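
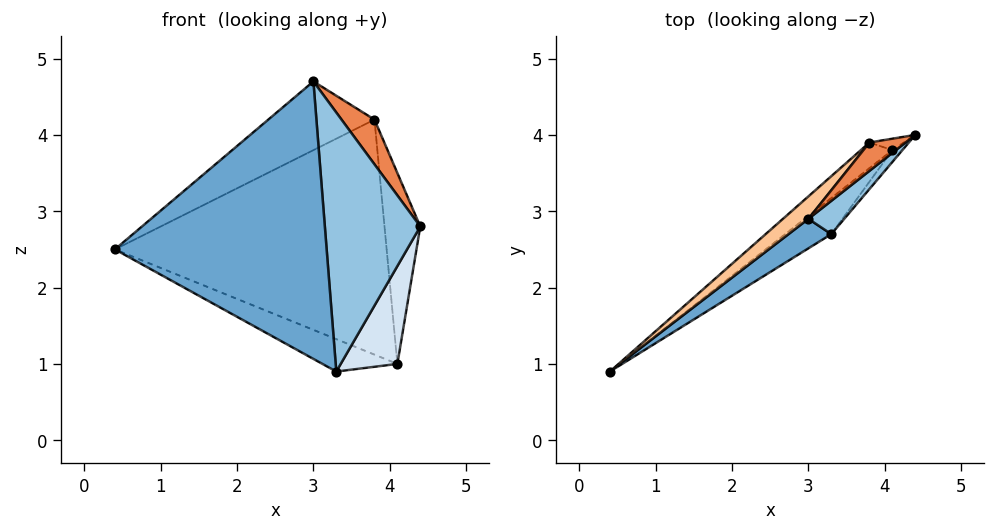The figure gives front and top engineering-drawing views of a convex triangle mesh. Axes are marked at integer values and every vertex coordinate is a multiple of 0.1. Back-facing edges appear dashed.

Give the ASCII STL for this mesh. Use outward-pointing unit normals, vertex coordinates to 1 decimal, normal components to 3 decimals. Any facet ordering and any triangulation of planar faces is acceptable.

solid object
 facet normal 0.560 -0.824 0.088
  outer loop
   vertex 3.0 2.9 4.7
   vertex 0.4 0.9 2.5
   vertex 3.3 2.7 0.9
  endloop
 endfacet
 facet normal 0.690 -0.718 0.092
  outer loop
   vertex 3.0 2.9 4.7
   vertex 3.3 2.7 0.9
   vertex 4.4 4.0 2.8
  endloop
 endfacet
 facet normal -0.636 0.515 -0.574
  outer loop
   vertex 4.1 3.8 1.0
   vertex 3.3 2.7 0.9
   vertex 0.4 0.9 2.5
  endloop
 endfacet
 facet normal 0.810 -0.583 -0.070
  outer loop
   vertex 4.1 3.8 1.0
   vertex 4.4 4.0 2.8
   vertex 3.3 2.7 0.9
  endloop
 endfacet
 facet normal 0.812 -0.493 0.313
  outer loop
   vertex 3.8 3.9 4.2
   vertex 3.0 2.9 4.7
   vertex 4.4 4.0 2.8
  endloop
 endfacet
 facet normal -0.293 0.954 -0.057
  outer loop
   vertex 3.8 3.9 4.2
   vertex 4.4 4.0 2.8
   vertex 4.1 3.8 1.0
  endloop
 endfacet
 facet normal -0.705 0.674 0.220
  outer loop
   vertex 3.8 3.9 4.2
   vertex 0.4 0.9 2.5
   vertex 3.0 2.9 4.7
  endloop
 endfacet
 facet normal -0.635 0.768 -0.084
  outer loop
   vertex 3.8 3.9 4.2
   vertex 4.1 3.8 1.0
   vertex 0.4 0.9 2.5
  endloop
 endfacet
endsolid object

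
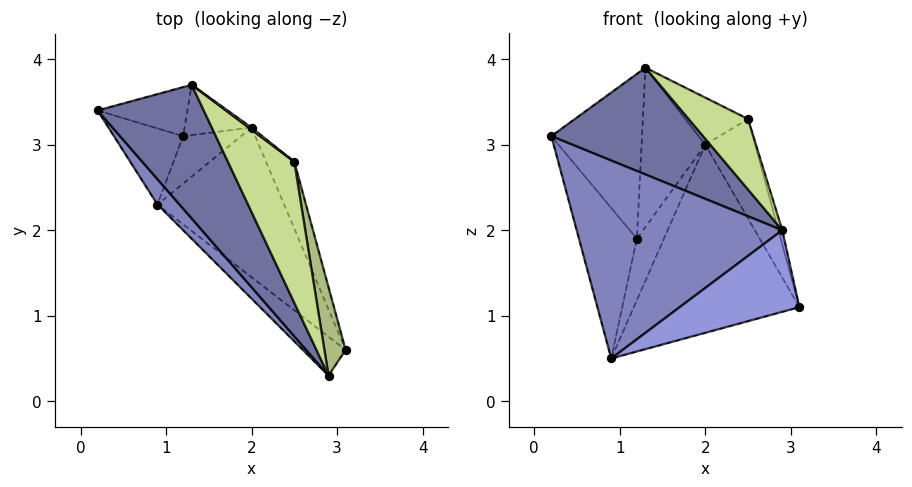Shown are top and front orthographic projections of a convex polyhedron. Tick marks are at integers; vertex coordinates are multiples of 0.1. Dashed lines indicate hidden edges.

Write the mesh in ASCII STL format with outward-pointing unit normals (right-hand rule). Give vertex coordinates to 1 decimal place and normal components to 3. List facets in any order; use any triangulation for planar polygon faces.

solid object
 facet normal -0.370 -0.580 0.726
  outer loop
   vertex 2.9 0.3 2.0
   vertex 1.3 3.7 3.9
   vertex 0.2 3.4 3.1
  endloop
 endfacet
 facet normal -0.736 -0.672 0.086
  outer loop
   vertex 2.9 0.3 2.0
   vertex 0.2 3.4 3.1
   vertex 0.9 2.3 0.5
  endloop
 endfacet
 facet normal -0.502 -0.781 -0.372
  outer loop
   vertex 2.9 0.3 2.0
   vertex 0.9 2.3 0.5
   vertex 3.1 0.6 1.1
  endloop
 endfacet
 facet normal -0.054 0.957 -0.284
  outer loop
   vertex 1.2 3.1 1.9
   vertex 0.2 3.4 3.1
   vertex 1.3 3.7 3.9
  endloop
 endfacet
 facet normal -0.264 0.861 -0.435
  outer loop
   vertex 1.2 3.1 1.9
   vertex 0.9 2.3 0.5
   vertex 0.2 3.4 3.1
  endloop
 endfacet
 facet normal 0.973 0.037 0.228
  outer loop
   vertex 2.5 2.8 3.3
   vertex 2.9 0.3 2.0
   vertex 3.1 0.6 1.1
  endloop
 endfacet
 facet normal 0.111 -0.444 0.889
  outer loop
   vertex 2.5 2.8 3.3
   vertex 1.3 3.7 3.9
   vertex 2.9 0.3 2.0
  endloop
 endfacet
 facet normal 0.612 0.619 -0.492
  outer loop
   vertex 2.0 3.2 3.0
   vertex 3.1 0.6 1.1
   vertex 0.9 2.3 0.5
  endloop
 endfacet
 facet normal 0.596 0.636 -0.491
  outer loop
   vertex 2.0 3.2 3.0
   vertex 0.9 2.3 0.5
   vertex 1.2 3.1 1.9
  endloop
 endfacet
 facet normal 0.707 0.587 -0.395
  outer loop
   vertex 2.0 3.2 3.0
   vertex 2.5 2.8 3.3
   vertex 3.1 0.6 1.1
  endloop
 endfacet
 facet normal 0.282 0.915 -0.289
  outer loop
   vertex 2.0 3.2 3.0
   vertex 1.2 3.1 1.9
   vertex 1.3 3.7 3.9
  endloop
 endfacet
 facet normal 0.611 0.791 0.036
  outer loop
   vertex 2.0 3.2 3.0
   vertex 1.3 3.7 3.9
   vertex 2.5 2.8 3.3
  endloop
 endfacet
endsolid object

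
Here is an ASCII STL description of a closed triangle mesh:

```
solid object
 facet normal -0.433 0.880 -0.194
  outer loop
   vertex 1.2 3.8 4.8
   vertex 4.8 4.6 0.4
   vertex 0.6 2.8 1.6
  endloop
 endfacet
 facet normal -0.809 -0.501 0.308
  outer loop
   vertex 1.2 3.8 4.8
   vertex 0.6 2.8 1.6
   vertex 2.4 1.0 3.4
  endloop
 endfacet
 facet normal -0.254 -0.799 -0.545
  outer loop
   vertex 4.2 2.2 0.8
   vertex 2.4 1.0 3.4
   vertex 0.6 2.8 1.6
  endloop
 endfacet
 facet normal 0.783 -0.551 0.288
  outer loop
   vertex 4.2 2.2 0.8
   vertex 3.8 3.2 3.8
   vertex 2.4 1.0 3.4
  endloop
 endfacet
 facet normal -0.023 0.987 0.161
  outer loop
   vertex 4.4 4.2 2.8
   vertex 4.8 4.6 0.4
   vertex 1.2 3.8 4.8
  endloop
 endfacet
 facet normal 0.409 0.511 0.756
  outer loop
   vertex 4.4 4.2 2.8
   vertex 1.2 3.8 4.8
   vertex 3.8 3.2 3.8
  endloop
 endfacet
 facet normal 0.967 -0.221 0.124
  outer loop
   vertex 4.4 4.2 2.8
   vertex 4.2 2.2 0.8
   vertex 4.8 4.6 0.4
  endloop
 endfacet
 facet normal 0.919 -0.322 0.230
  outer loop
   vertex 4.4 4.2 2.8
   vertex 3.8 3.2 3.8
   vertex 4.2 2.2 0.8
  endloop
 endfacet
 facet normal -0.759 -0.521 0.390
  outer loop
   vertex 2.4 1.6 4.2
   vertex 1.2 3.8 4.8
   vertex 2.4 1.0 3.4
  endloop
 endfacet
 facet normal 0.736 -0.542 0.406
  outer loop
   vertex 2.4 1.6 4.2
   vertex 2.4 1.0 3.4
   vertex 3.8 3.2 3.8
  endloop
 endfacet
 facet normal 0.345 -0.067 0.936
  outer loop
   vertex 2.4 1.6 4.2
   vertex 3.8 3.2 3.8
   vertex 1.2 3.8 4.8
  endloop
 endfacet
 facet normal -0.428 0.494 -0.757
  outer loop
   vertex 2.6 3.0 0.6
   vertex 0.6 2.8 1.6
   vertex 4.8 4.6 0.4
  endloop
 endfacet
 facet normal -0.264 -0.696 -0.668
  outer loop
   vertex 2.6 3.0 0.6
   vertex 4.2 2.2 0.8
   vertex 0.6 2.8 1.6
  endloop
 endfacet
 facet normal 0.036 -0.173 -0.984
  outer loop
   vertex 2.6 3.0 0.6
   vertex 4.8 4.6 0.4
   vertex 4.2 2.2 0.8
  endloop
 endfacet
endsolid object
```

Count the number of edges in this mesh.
21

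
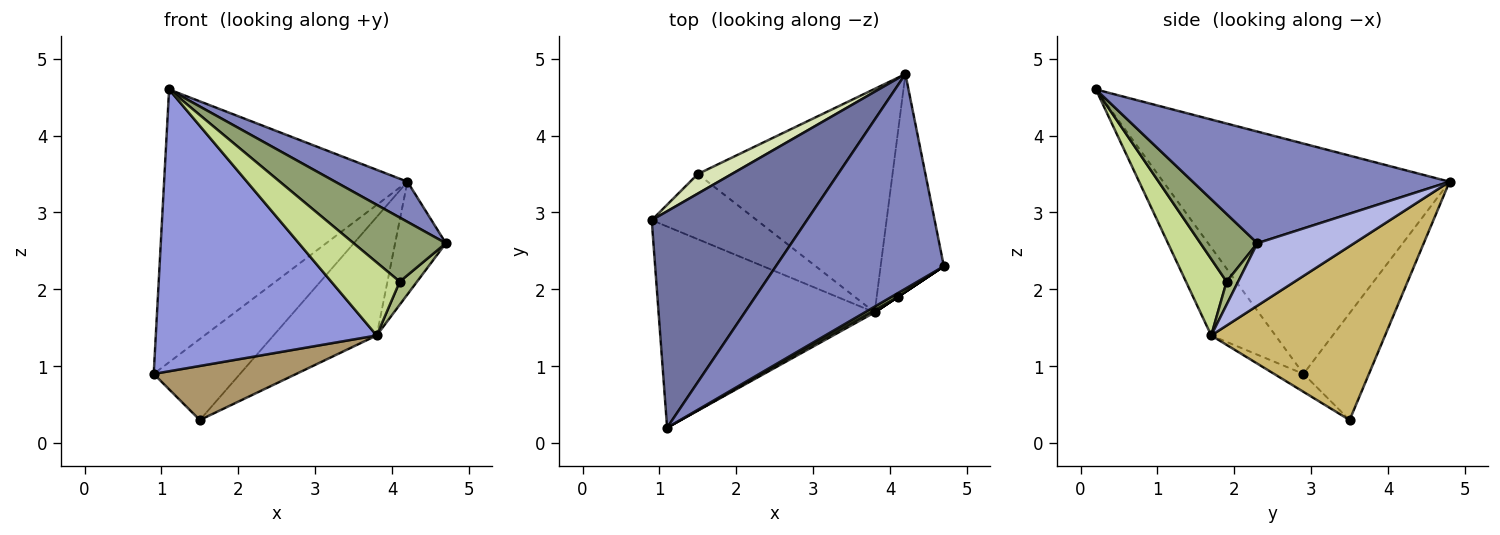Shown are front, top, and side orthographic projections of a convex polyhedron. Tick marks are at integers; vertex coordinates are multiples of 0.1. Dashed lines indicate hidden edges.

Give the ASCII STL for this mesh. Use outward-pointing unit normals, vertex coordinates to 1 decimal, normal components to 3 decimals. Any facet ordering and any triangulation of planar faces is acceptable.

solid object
 facet normal -0.678 0.576 0.457
  outer loop
   vertex 4.2 4.8 3.4
   vertex 0.9 2.9 0.9
   vertex 1.1 0.2 4.6
  endloop
 endfacet
 facet normal 0.547 -0.154 0.823
  outer loop
   vertex 4.2 4.8 3.4
   vertex 1.1 0.2 4.6
   vertex 4.7 2.3 2.6
  endloop
 endfacet
 facet normal -0.230 -0.792 -0.565
  outer loop
   vertex 3.8 1.7 1.4
   vertex 1.1 0.2 4.6
   vertex 0.9 2.9 0.9
  endloop
 endfacet
 facet normal 0.660 0.346 -0.667
  outer loop
   vertex 3.8 1.7 1.4
   vertex 4.2 4.8 3.4
   vertex 4.7 2.3 2.6
  endloop
 endfacet
 facet normal 0.524 -0.850 0.051
  outer loop
   vertex 4.1 1.9 2.1
   vertex 4.7 2.3 2.6
   vertex 1.1 0.2 4.6
  endloop
 endfacet
 facet normal 0.555 -0.832 0.000
  outer loop
   vertex 4.1 1.9 2.1
   vertex 3.8 1.7 1.4
   vertex 4.7 2.3 2.6
  endloop
 endfacet
 facet normal 0.510 -0.860 0.027
  outer loop
   vertex 4.1 1.9 2.1
   vertex 1.1 0.2 4.6
   vertex 3.8 1.7 1.4
  endloop
 endfacet
 facet normal -0.594 0.782 0.189
  outer loop
   vertex 1.5 3.5 0.3
   vertex 0.9 2.9 0.9
   vertex 4.2 4.8 3.4
  endloop
 endfacet
 facet normal -0.130 -0.633 -0.763
  outer loop
   vertex 1.5 3.5 0.3
   vertex 3.8 1.7 1.4
   vertex 0.9 2.9 0.9
  endloop
 endfacet
 facet normal 0.619 0.368 -0.694
  outer loop
   vertex 1.5 3.5 0.3
   vertex 4.2 4.8 3.4
   vertex 3.8 1.7 1.4
  endloop
 endfacet
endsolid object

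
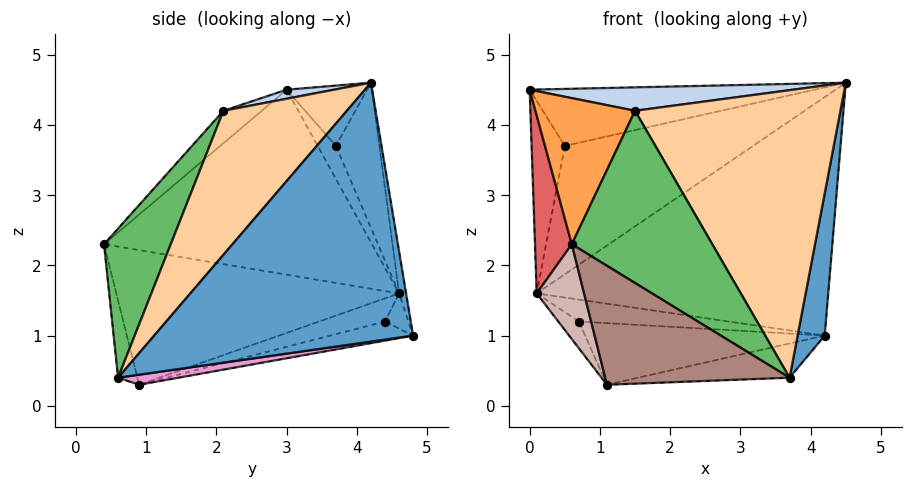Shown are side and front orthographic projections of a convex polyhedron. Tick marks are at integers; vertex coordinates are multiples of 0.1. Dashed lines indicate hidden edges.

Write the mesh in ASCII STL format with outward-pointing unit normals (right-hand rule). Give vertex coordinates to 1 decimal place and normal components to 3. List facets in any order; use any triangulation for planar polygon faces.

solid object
 facet normal 0.990 -0.104 -0.100
  outer loop
   vertex 3.7 0.6 0.4
   vertex 4.2 4.8 1.0
   vertex 4.5 4.2 4.6
  endloop
 endfacet
 facet normal 0.045 -0.248 0.968
  outer loop
   vertex 1.5 2.1 4.2
   vertex 4.5 4.2 4.6
   vertex 0.0 3.0 4.5
  endloop
 endfacet
 facet normal -0.253 -0.658 0.709
  outer loop
   vertex 1.5 2.1 4.2
   vertex 0.0 3.0 4.5
   vertex 0.6 0.4 2.3
  endloop
 endfacet
 facet normal 0.435 -0.723 0.537
  outer loop
   vertex 1.5 2.1 4.2
   vertex 3.7 0.6 0.4
   vertex 4.5 4.2 4.6
  endloop
 endfacet
 facet normal 0.367 -0.773 0.518
  outer loop
   vertex 1.5 2.1 4.2
   vertex 0.6 0.4 2.3
   vertex 3.7 0.6 0.4
  endloop
 endfacet
 facet normal -0.024 0.986 0.166
  outer loop
   vertex 0.1 4.6 1.6
   vertex 4.5 4.2 4.6
   vertex 4.2 4.8 1.0
  endloop
 endfacet
 facet normal -0.985 -0.135 -0.109
  outer loop
   vertex 0.1 4.6 1.6
   vertex 0.6 0.4 2.3
   vertex 0.0 3.0 4.5
  endloop
 endfacet
 facet normal -0.225 0.799 0.558
  outer loop
   vertex 0.5 3.7 3.7
   vertex 0.0 3.0 4.5
   vertex 4.5 4.2 4.6
  endloop
 endfacet
 facet normal -0.435 0.795 0.423
  outer loop
   vertex 0.5 3.7 3.7
   vertex 0.1 4.6 1.6
   vertex 0.0 3.0 4.5
  endloop
 endfacet
 facet normal -0.205 0.885 0.418
  outer loop
   vertex 0.5 3.7 3.7
   vertex 4.5 4.2 4.6
   vertex 0.1 4.6 1.6
  endloop
 endfacet
 facet normal -0.100 -0.959 -0.265
  outer loop
   vertex 1.1 0.9 0.3
   vertex 3.7 0.6 0.4
   vertex 0.6 0.4 2.3
  endloop
 endfacet
 facet normal -0.948 -0.159 -0.277
  outer loop
   vertex 1.1 0.9 0.3
   vertex 0.6 0.4 2.3
   vertex 0.1 4.6 1.6
  endloop
 endfacet
 facet normal 0.054 0.135 -0.989
  outer loop
   vertex 1.1 0.9 0.3
   vertex 4.2 4.8 1.0
   vertex 3.7 0.6 0.4
  endloop
 endfacet
 facet normal -0.125 0.800 -0.587
  outer loop
   vertex 0.7 4.4 1.2
   vertex 0.1 4.6 1.6
   vertex 4.2 4.8 1.0
  endloop
 endfacet
 facet normal -0.083 0.239 -0.967
  outer loop
   vertex 0.7 4.4 1.2
   vertex 4.2 4.8 1.0
   vertex 1.1 0.9 0.3
  endloop
 endfacet
 facet normal -0.510 0.159 -0.845
  outer loop
   vertex 0.7 4.4 1.2
   vertex 1.1 0.9 0.3
   vertex 0.1 4.6 1.6
  endloop
 endfacet
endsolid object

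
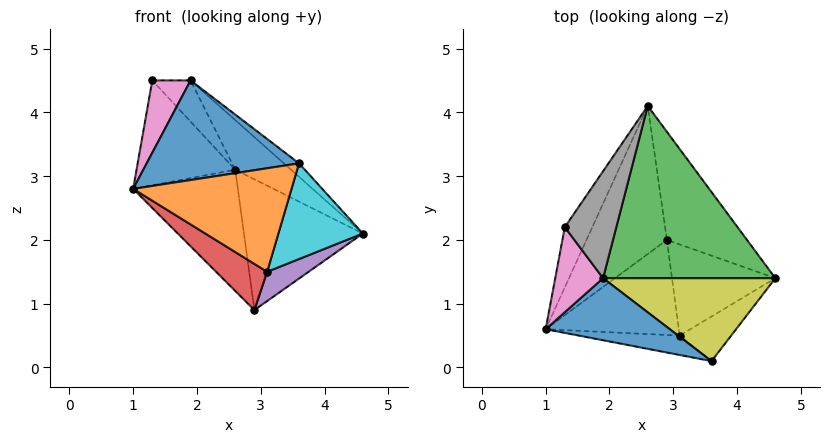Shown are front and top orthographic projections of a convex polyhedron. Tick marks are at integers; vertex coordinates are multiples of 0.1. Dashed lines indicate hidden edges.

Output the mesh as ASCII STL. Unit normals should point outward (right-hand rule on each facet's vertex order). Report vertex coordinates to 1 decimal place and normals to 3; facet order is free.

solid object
 facet normal -0.779 0.398 -0.486
  outer loop
   vertex 2.9 2.0 0.9
   vertex 1.0 0.6 2.8
   vertex 2.6 4.1 3.1
  endloop
 endfacet
 facet normal 0.585 0.625 -0.517
  outer loop
   vertex 2.9 2.0 0.9
   vertex 2.6 4.1 3.1
   vertex 4.6 1.4 2.1
  endloop
 endfacet
 facet normal 0.649 0.210 0.731
  outer loop
   vertex 1.9 1.4 4.5
   vertex 4.6 1.4 2.1
   vertex 2.6 4.1 3.1
  endloop
 endfacet
 facet normal -0.500 -0.378 -0.779
  outer loop
   vertex 3.1 0.5 1.5
   vertex 1.0 0.6 2.8
   vertex 2.9 2.0 0.9
  endloop
 endfacet
 facet normal 0.491 -0.266 -0.829
  outer loop
   vertex 3.1 0.5 1.5
   vertex 2.9 2.0 0.9
   vertex 4.6 1.4 2.1
  endloop
 endfacet
 facet normal -0.875 0.421 -0.241
  outer loop
   vertex 1.3 2.2 4.5
   vertex 2.6 4.1 3.1
   vertex 1.0 0.6 2.8
  endloop
 endfacet
 facet normal -0.654 -0.490 0.577
  outer loop
   vertex 1.3 2.2 4.5
   vertex 1.0 0.6 2.8
   vertex 1.9 1.4 4.5
  endloop
 endfacet
 facet normal 0.432 0.324 0.841
  outer loop
   vertex 1.3 2.2 4.5
   vertex 1.9 1.4 4.5
   vertex 2.6 4.1 3.1
  endloop
 endfacet
 facet normal 0.660 0.120 0.742
  outer loop
   vertex 3.6 0.1 3.2
   vertex 4.6 1.4 2.1
   vertex 1.9 1.4 4.5
  endloop
 endfacet
 facet normal 0.580 -0.738 -0.344
  outer loop
   vertex 3.6 0.1 3.2
   vertex 3.1 0.5 1.5
   vertex 4.6 1.4 2.1
  endloop
 endfacet
 facet normal -0.238 -0.824 0.514
  outer loop
   vertex 3.6 0.1 3.2
   vertex 1.9 1.4 4.5
   vertex 1.0 0.6 2.8
  endloop
 endfacet
 facet normal -0.159 -0.970 -0.182
  outer loop
   vertex 3.6 0.1 3.2
   vertex 1.0 0.6 2.8
   vertex 3.1 0.5 1.5
  endloop
 endfacet
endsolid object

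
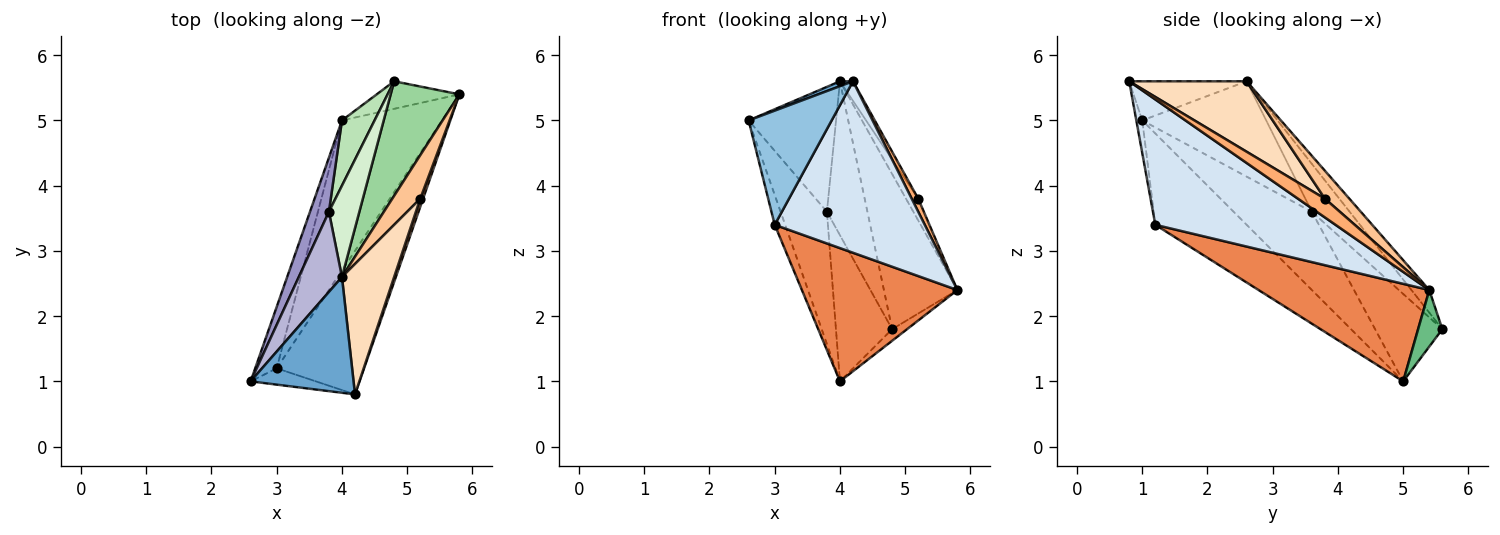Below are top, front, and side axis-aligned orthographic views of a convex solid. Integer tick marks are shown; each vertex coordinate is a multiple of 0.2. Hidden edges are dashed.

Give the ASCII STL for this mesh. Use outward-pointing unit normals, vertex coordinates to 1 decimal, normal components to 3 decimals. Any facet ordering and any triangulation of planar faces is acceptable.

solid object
 facet normal -0.355 -0.039 0.934
  outer loop
   vertex 4.0 2.6 5.6
   vertex 2.6 1.0 5.0
   vertex 4.2 0.8 5.6
  endloop
 endfacet
 facet normal -0.071 -0.987 -0.141
  outer loop
   vertex 3.0 1.2 3.4
   vertex 4.2 0.8 5.6
   vertex 2.6 1.0 5.0
  endloop
 endfacet
 facet normal -0.967 0.111 -0.228
  outer loop
   vertex 3.0 1.2 3.4
   vertex 2.6 1.0 5.0
   vertex 4.0 5.0 1.0
  endloop
 endfacet
 facet normal 0.677 -0.564 -0.472
  outer loop
   vertex 3.0 1.2 3.4
   vertex 5.8 5.4 2.4
   vertex 4.2 0.8 5.6
  endloop
 endfacet
 facet normal 0.589 -0.537 -0.604
  outer loop
   vertex 3.0 1.2 3.4
   vertex 4.0 5.0 1.0
   vertex 5.8 5.4 2.4
  endloop
 endfacet
 facet normal 0.961 -0.233 0.146
  outer loop
   vertex 5.2 3.8 3.8
   vertex 4.2 0.8 5.6
   vertex 5.8 5.4 2.4
  endloop
 endfacet
 facet normal 0.667 0.333 0.667
  outer loop
   vertex 5.2 3.8 3.8
   vertex 5.8 5.4 2.4
   vertex 4.0 2.6 5.6
  endloop
 endfacet
 facet normal 0.800 0.089 0.593
  outer loop
   vertex 5.2 3.8 3.8
   vertex 4.0 2.6 5.6
   vertex 4.2 0.8 5.6
  endloop
 endfacet
 facet normal 0.533 0.328 -0.780
  outer loop
   vertex 4.8 5.6 1.8
   vertex 5.8 5.4 2.4
   vertex 4.0 5.0 1.0
  endloop
 endfacet
 facet normal -0.192 0.790 0.583
  outer loop
   vertex 4.8 5.6 1.8
   vertex 4.0 2.6 5.6
   vertex 5.8 5.4 2.4
  endloop
 endfacet
 facet normal -0.738 0.617 0.275
  outer loop
   vertex 3.8 3.6 3.6
   vertex 4.8 5.6 1.8
   vertex 4.0 5.0 1.0
  endloop
 endfacet
 facet normal -0.626 0.671 0.398
  outer loop
   vertex 3.8 3.6 3.6
   vertex 4.0 2.6 5.6
   vertex 4.8 5.6 1.8
  endloop
 endfacet
 facet normal -0.843 0.499 0.204
  outer loop
   vertex 3.8 3.6 3.6
   vertex 4.0 5.0 1.0
   vertex 2.6 1.0 5.0
  endloop
 endfacet
 facet normal -0.766 0.541 0.347
  outer loop
   vertex 3.8 3.6 3.6
   vertex 2.6 1.0 5.0
   vertex 4.0 2.6 5.6
  endloop
 endfacet
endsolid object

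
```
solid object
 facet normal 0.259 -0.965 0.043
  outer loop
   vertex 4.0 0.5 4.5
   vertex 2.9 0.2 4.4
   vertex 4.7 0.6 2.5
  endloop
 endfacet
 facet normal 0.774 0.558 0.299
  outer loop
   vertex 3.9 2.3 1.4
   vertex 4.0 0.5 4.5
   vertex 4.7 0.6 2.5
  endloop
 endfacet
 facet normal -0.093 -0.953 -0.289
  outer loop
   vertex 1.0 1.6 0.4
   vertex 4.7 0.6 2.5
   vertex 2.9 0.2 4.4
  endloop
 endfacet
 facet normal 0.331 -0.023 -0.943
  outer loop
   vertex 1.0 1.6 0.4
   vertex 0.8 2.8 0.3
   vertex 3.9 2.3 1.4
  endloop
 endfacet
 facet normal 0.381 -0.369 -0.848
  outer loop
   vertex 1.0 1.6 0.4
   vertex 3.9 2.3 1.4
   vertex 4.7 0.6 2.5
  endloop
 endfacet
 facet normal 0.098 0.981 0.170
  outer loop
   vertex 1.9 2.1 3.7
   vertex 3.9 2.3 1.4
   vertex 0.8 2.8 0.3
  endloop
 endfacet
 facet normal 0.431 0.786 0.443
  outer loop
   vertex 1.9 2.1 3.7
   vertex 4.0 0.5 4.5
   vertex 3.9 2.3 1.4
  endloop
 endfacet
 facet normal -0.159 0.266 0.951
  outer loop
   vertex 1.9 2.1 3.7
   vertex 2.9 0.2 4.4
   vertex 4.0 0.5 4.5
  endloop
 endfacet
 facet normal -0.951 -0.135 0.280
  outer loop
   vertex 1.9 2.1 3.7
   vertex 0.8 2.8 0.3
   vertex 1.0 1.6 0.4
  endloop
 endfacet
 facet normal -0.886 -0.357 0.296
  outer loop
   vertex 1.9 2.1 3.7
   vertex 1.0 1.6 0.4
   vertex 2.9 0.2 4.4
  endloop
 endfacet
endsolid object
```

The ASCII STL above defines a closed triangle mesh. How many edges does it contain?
15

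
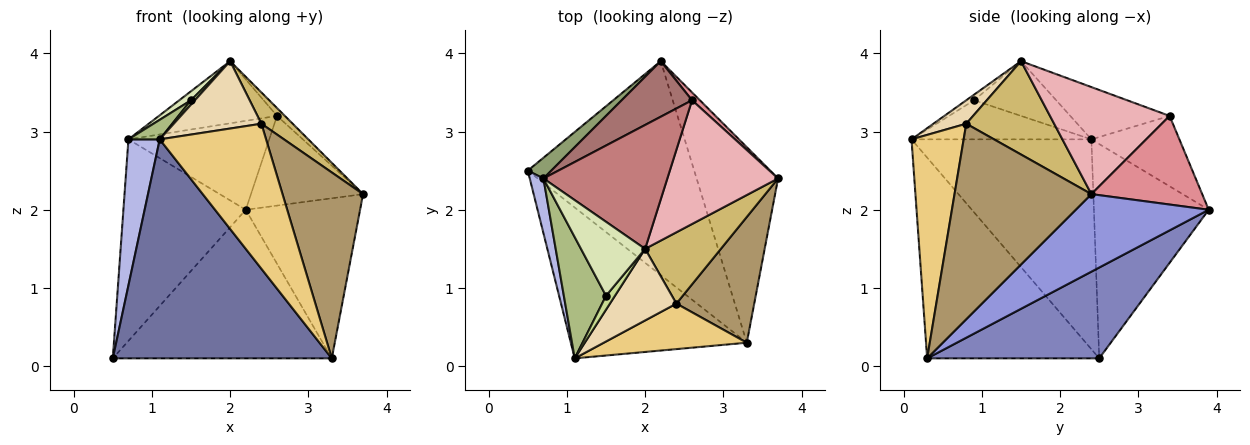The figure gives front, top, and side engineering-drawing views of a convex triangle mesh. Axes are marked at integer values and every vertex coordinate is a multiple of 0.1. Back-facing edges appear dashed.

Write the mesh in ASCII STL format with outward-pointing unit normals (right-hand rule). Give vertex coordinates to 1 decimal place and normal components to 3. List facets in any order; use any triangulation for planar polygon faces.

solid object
 facet normal -0.543 -0.691 -0.476
  outer loop
   vertex 3.3 0.3 0.1
   vertex 1.1 0.1 2.9
   vertex 0.5 2.5 0.1
  endloop
 endfacet
 facet normal 0.409 0.521 -0.750
  outer loop
   vertex 3.3 0.3 0.1
   vertex 0.5 2.5 0.1
   vertex 2.2 3.9 2.0
  endloop
 endfacet
 facet normal 0.593 0.510 -0.623
  outer loop
   vertex 3.3 0.3 0.1
   vertex 2.2 3.9 2.0
   vertex 3.7 2.4 2.2
  endloop
 endfacet
 facet normal -0.983 -0.171 0.064
  outer loop
   vertex 0.7 2.4 2.9
   vertex 0.5 2.5 0.1
   vertex 1.1 0.1 2.9
  endloop
 endfacet
 facet normal -0.682 0.727 0.075
  outer loop
   vertex 0.7 2.4 2.9
   vertex 2.2 3.9 2.0
   vertex 0.5 2.5 0.1
  endloop
 endfacet
 facet normal -0.675 -0.117 0.728
  outer loop
   vertex 1.5 0.9 3.4
   vertex 0.7 2.4 2.9
   vertex 1.1 0.1 2.9
  endloop
 endfacet
 facet normal -0.512 -0.256 0.820
  outer loop
   vertex 1.5 0.9 3.4
   vertex 1.1 0.1 2.9
   vertex 2.0 1.5 3.9
  endloop
 endfacet
 facet normal -0.646 -0.092 0.757
  outer loop
   vertex 1.5 0.9 3.4
   vertex 2.0 1.5 3.9
   vertex 0.7 2.4 2.9
  endloop
 endfacet
 facet normal 0.815 -0.480 0.325
  outer loop
   vertex 2.4 0.8 3.1
   vertex 3.3 0.3 0.1
   vertex 3.7 2.4 2.2
  endloop
 endfacet
 facet normal 0.748 -0.266 0.607
  outer loop
   vertex 2.4 0.8 3.1
   vertex 3.7 2.4 2.2
   vertex 2.0 1.5 3.9
  endloop
 endfacet
 facet normal 0.424 -0.864 0.271
  outer loop
   vertex 2.4 0.8 3.1
   vertex 1.1 0.1 2.9
   vertex 3.3 0.3 0.1
  endloop
 endfacet
 facet normal 0.249 -0.664 0.705
  outer loop
   vertex 2.4 0.8 3.1
   vertex 2.0 1.5 3.9
   vertex 1.1 0.1 2.9
  endloop
 endfacet
 facet normal -0.468 0.749 0.468
  outer loop
   vertex 2.6 3.4 3.2
   vertex 2.2 3.9 2.0
   vertex 0.7 2.4 2.9
  endloop
 endfacet
 facet normal -0.353 0.420 0.836
  outer loop
   vertex 2.6 3.4 3.2
   vertex 0.7 2.4 2.9
   vertex 2.0 1.5 3.9
  endloop
 endfacet
 facet normal 0.702 0.710 0.062
  outer loop
   vertex 2.6 3.4 3.2
   vertex 3.7 2.4 2.2
   vertex 2.2 3.9 2.0
  endloop
 endfacet
 facet normal 0.694 0.045 0.718
  outer loop
   vertex 2.6 3.4 3.2
   vertex 2.0 1.5 3.9
   vertex 3.7 2.4 2.2
  endloop
 endfacet
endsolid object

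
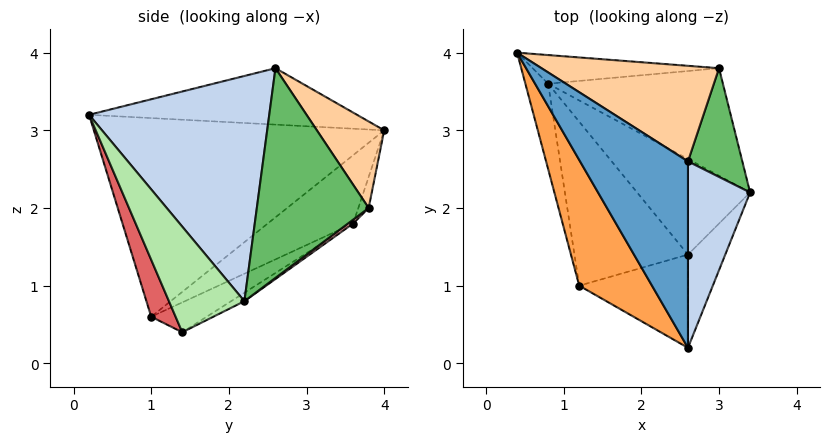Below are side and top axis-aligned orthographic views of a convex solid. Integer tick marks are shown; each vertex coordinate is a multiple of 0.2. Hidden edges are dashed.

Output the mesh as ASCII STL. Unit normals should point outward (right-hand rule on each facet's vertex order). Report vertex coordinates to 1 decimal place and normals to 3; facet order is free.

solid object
 facet normal -0.452 -0.216 0.865
  outer loop
   vertex 2.6 2.6 3.8
   vertex 0.4 4.0 3.0
   vertex 2.6 0.2 3.2
  endloop
 endfacet
 facet normal 0.962 -0.066 0.265
  outer loop
   vertex 2.6 2.6 3.8
   vertex 2.6 0.2 3.2
   vertex 3.4 2.2 0.8
  endloop
 endfacet
 facet normal -0.831 -0.465 0.304
  outer loop
   vertex 1.2 1.0 0.6
   vertex 2.6 0.2 3.2
   vertex 0.4 4.0 3.0
  endloop
 endfacet
 facet normal 0.280 0.769 0.575
  outer loop
   vertex 3.0 3.8 2.0
   vertex 0.4 4.0 3.0
   vertex 2.6 2.6 3.8
  endloop
 endfacet
 facet normal 0.967 0.054 0.251
  outer loop
   vertex 3.0 3.8 2.0
   vertex 2.6 2.6 3.8
   vertex 3.4 2.2 0.8
  endloop
 endfacet
 facet normal 0.745 -0.613 -0.263
  outer loop
   vertex 2.6 1.4 0.4
   vertex 3.4 2.2 0.8
   vertex 2.6 0.2 3.2
  endloop
 endfacet
 facet normal 0.202 -0.900 -0.386
  outer loop
   vertex 2.6 1.4 0.4
   vertex 2.6 0.2 3.2
   vertex 1.2 1.0 0.6
  endloop
 endfacet
 facet normal 0.018 0.603 -0.798
  outer loop
   vertex 0.8 3.6 1.8
   vertex 3.0 3.8 2.0
   vertex 3.4 2.2 0.8
  endloop
 endfacet
 facet normal -0.065 0.497 -0.865
  outer loop
   vertex 0.8 3.6 1.8
   vertex 3.4 2.2 0.8
   vertex 2.6 1.4 0.4
  endloop
 endfacet
 facet normal -0.055 0.942 -0.332
  outer loop
   vertex 0.8 3.6 1.8
   vertex 0.4 4.0 3.0
   vertex 3.0 3.8 2.0
  endloop
 endfacet
 facet normal -0.949 0.000 -0.316
  outer loop
   vertex 0.8 3.6 1.8
   vertex 1.2 1.0 0.6
   vertex 0.4 4.0 3.0
  endloop
 endfacet
 facet normal -0.236 0.377 -0.896
  outer loop
   vertex 0.8 3.6 1.8
   vertex 2.6 1.4 0.4
   vertex 1.2 1.0 0.6
  endloop
 endfacet
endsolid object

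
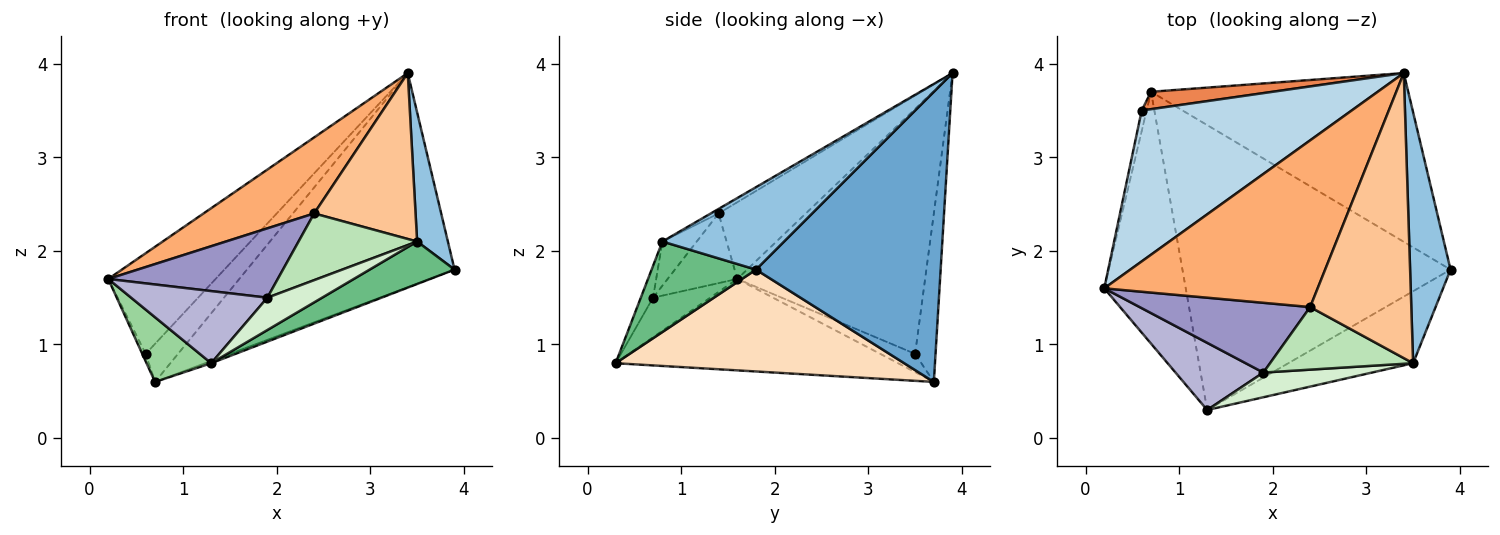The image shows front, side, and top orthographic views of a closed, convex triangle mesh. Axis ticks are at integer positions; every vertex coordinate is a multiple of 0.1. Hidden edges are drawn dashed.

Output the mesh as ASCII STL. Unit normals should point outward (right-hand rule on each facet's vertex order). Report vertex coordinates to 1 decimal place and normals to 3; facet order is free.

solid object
 facet normal 0.573 0.644 -0.508
  outer loop
   vertex 0.7 3.7 0.6
   vertex 3.4 3.9 3.9
   vertex 3.9 1.8 1.8
  endloop
 endfacet
 facet normal 0.875 -0.221 0.430
  outer loop
   vertex 3.5 0.8 2.1
   vertex 3.9 1.8 1.8
   vertex 3.4 3.9 3.9
  endloop
 endfacet
 facet normal -0.697 0.398 0.597
  outer loop
   vertex 0.6 3.5 0.9
   vertex 0.2 1.6 1.7
   vertex 3.4 3.9 3.9
  endloop
 endfacet
 facet normal -0.962 0.094 -0.258
  outer loop
   vertex 0.6 3.5 0.9
   vertex 0.7 3.7 0.6
   vertex 0.2 1.6 1.7
  endloop
 endfacet
 facet normal -0.498 0.789 0.360
  outer loop
   vertex 0.6 3.5 0.9
   vertex 3.4 3.9 3.9
   vertex 0.7 3.7 0.6
  endloop
 endfacet
 facet normal -0.311 -0.394 0.865
  outer loop
   vertex 2.4 1.4 2.4
   vertex 3.4 3.9 3.9
   vertex 0.2 1.6 1.7
  endloop
 endfacet
 facet normal -0.039 -0.503 0.864
  outer loop
   vertex 2.4 1.4 2.4
   vertex 3.5 0.8 2.1
   vertex 3.4 3.9 3.9
  endloop
 endfacet
 facet normal 0.355 0.008 -0.935
  outer loop
   vertex 1.3 0.3 0.8
   vertex 0.7 3.7 0.6
   vertex 3.9 1.8 1.8
  endloop
 endfacet
 facet normal 0.530 -0.431 -0.731
  outer loop
   vertex 1.3 0.3 0.8
   vertex 3.9 1.8 1.8
   vertex 3.5 0.8 2.1
  endloop
 endfacet
 facet normal -0.736 -0.168 -0.656
  outer loop
   vertex 1.3 0.3 0.8
   vertex 0.2 1.6 1.7
   vertex 0.7 3.7 0.6
  endloop
 endfacet
 facet normal -0.207 -0.713 0.670
  outer loop
   vertex 1.9 0.7 1.5
   vertex 3.5 0.8 2.1
   vertex 2.4 1.4 2.4
  endloop
 endfacet
 facet normal -0.175 -0.783 0.597
  outer loop
   vertex 1.9 0.7 1.5
   vertex 1.3 0.3 0.8
   vertex 3.5 0.8 2.1
  endloop
 endfacet
 facet normal -0.278 -0.677 0.681
  outer loop
   vertex 1.9 0.7 1.5
   vertex 2.4 1.4 2.4
   vertex 0.2 1.6 1.7
  endloop
 endfacet
 facet normal -0.294 -0.700 0.651
  outer loop
   vertex 1.9 0.7 1.5
   vertex 0.2 1.6 1.7
   vertex 1.3 0.3 0.8
  endloop
 endfacet
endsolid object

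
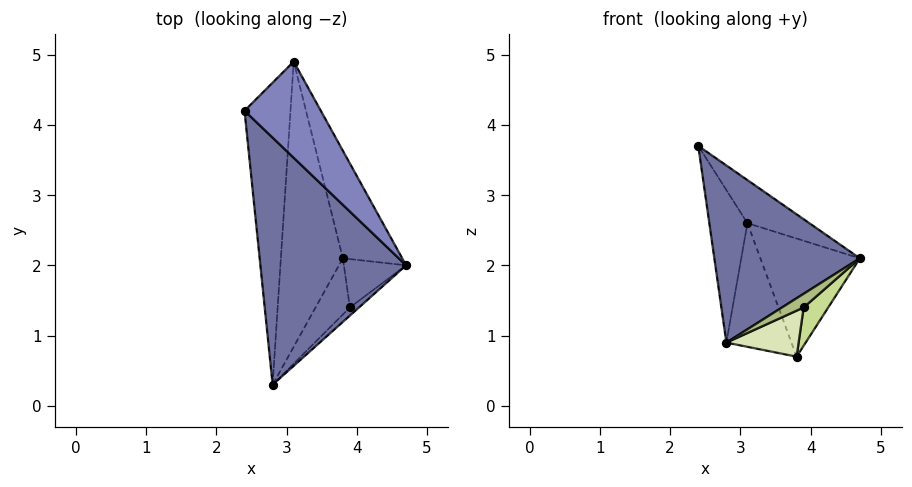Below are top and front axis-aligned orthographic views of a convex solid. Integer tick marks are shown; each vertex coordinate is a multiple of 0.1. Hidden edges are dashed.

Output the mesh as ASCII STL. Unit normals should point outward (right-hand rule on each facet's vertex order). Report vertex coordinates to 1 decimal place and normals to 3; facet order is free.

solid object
 facet normal 0.008 -0.583 0.813
  outer loop
   vertex 2.8 0.3 0.9
   vertex 4.7 2.0 2.1
   vertex 2.4 4.2 3.7
  endloop
 endfacet
 facet normal 0.716 0.285 0.637
  outer loop
   vertex 3.1 4.9 2.6
   vertex 2.4 4.2 3.7
   vertex 4.7 2.0 2.1
  endloop
 endfacet
 facet normal -0.880 0.214 -0.424
  outer loop
   vertex 3.1 4.9 2.6
   vertex 2.8 0.3 0.9
   vertex 2.4 4.2 3.7
  endloop
 endfacet
 facet normal 0.749 0.490 -0.446
  outer loop
   vertex 3.8 2.1 0.7
   vertex 3.1 4.9 2.6
   vertex 4.7 2.0 2.1
  endloop
 endfacet
 facet normal -0.669 0.296 -0.682
  outer loop
   vertex 3.8 2.1 0.7
   vertex 2.8 0.3 0.9
   vertex 3.1 4.9 2.6
  endloop
 endfacet
 facet normal 0.737 -0.581 -0.345
  outer loop
   vertex 3.9 1.4 1.4
   vertex 4.7 2.0 2.1
   vertex 2.8 0.3 0.9
  endloop
 endfacet
 facet normal 0.755 -0.407 -0.514
  outer loop
   vertex 3.9 1.4 1.4
   vertex 3.8 2.1 0.7
   vertex 4.7 2.0 2.1
  endloop
 endfacet
 facet normal 0.702 -0.451 -0.551
  outer loop
   vertex 3.9 1.4 1.4
   vertex 2.8 0.3 0.9
   vertex 3.8 2.1 0.7
  endloop
 endfacet
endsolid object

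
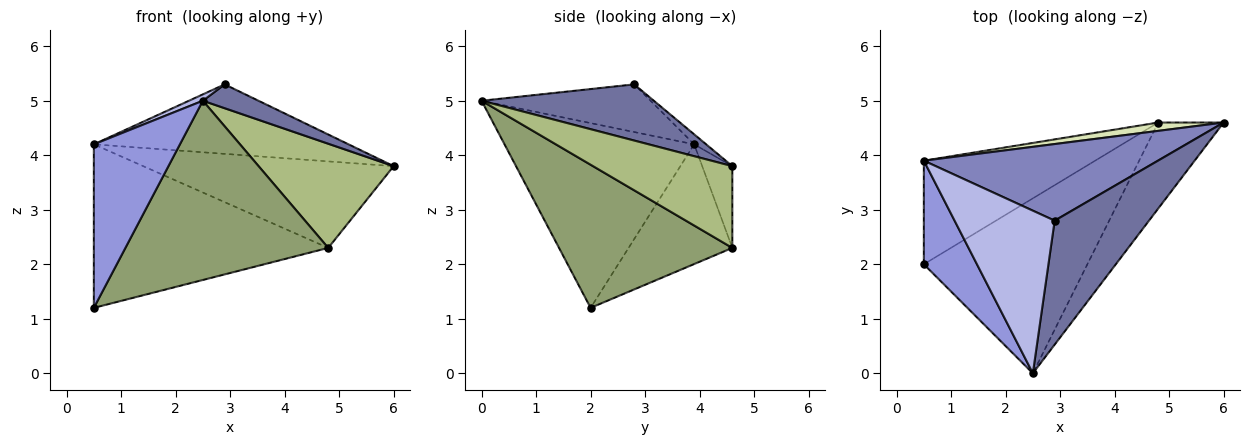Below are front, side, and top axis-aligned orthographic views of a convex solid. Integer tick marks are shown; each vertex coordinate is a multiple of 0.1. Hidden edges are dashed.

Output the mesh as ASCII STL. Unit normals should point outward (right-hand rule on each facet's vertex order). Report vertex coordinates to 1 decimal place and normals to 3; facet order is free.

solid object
 facet normal 0.505 -0.163 0.848
  outer loop
   vertex 2.9 2.8 5.3
   vertex 2.5 0.0 5.0
   vertex 6.0 4.6 3.8
  endloop
 endfacet
 facet normal -0.032 0.671 0.740
  outer loop
   vertex 0.5 3.9 4.2
   vertex 2.9 2.8 5.3
   vertex 6.0 4.6 3.8
  endloop
 endfacet
 facet normal -0.881 -0.400 0.253
  outer loop
   vertex 0.5 3.9 4.2
   vertex 0.5 2.0 1.2
   vertex 2.5 0.0 5.0
  endloop
 endfacet
 facet normal -0.430 -0.035 0.902
  outer loop
   vertex 0.5 3.9 4.2
   vertex 2.5 0.0 5.0
   vertex 2.9 2.8 5.3
  endloop
 endfacet
 facet normal 0.522 -0.611 -0.596
  outer loop
   vertex 4.8 4.6 2.3
   vertex 2.5 0.0 5.0
   vertex 0.5 2.0 1.2
  endloop
 endfacet
 facet normal 0.623 -0.604 -0.498
  outer loop
   vertex 4.8 4.6 2.3
   vertex 6.0 4.6 3.8
   vertex 2.5 0.0 5.0
  endloop
 endfacet
 facet normal -0.350 0.791 -0.501
  outer loop
   vertex 4.8 4.6 2.3
   vertex 0.5 2.0 1.2
   vertex 0.5 3.9 4.2
  endloop
 endfacet
 facet normal -0.119 0.988 0.095
  outer loop
   vertex 4.8 4.6 2.3
   vertex 0.5 3.9 4.2
   vertex 6.0 4.6 3.8
  endloop
 endfacet
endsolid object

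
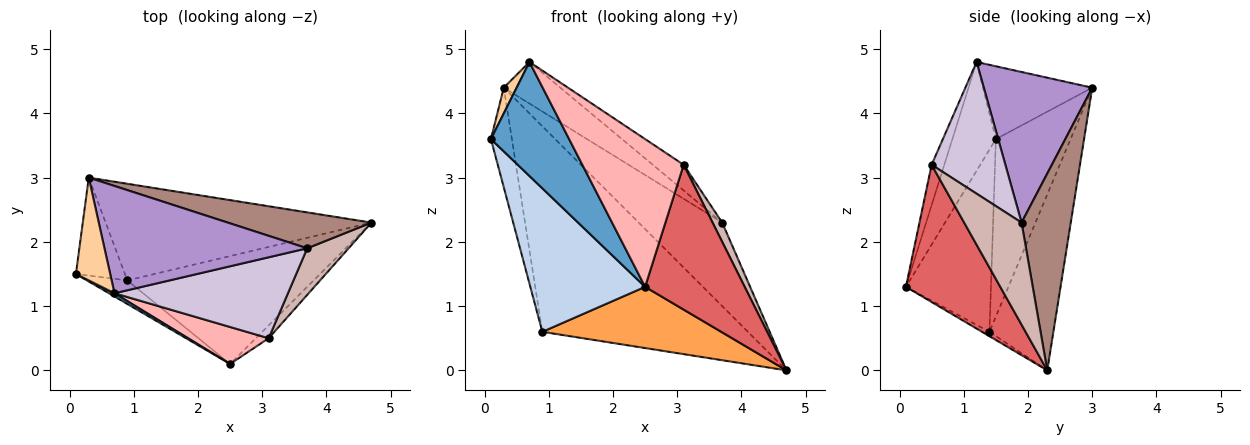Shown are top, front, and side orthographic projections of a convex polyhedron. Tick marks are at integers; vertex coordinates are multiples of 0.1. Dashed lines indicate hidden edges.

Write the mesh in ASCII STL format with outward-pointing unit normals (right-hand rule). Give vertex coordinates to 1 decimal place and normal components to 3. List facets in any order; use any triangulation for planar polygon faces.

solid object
 facet normal -0.486 -0.874 0.025
  outer loop
   vertex 0.7 1.2 4.8
   vertex 0.1 1.5 3.6
   vertex 2.5 0.1 1.3
  endloop
 endfacet
 facet normal -0.590 -0.797 -0.131
  outer loop
   vertex 0.9 1.4 0.6
   vertex 2.5 0.1 1.3
   vertex 0.1 1.5 3.6
  endloop
 endfacet
 facet normal -0.020 -0.493 -0.870
  outer loop
   vertex 0.9 1.4 0.6
   vertex 4.7 2.3 0.0
   vertex 2.5 0.1 1.3
  endloop
 endfacet
 facet normal -0.900 -0.106 0.423
  outer loop
   vertex 0.3 3.0 4.4
   vertex 0.1 1.5 3.6
   vertex 0.7 1.2 4.8
  endloop
 endfacet
 facet normal -0.931 0.261 -0.257
  outer loop
   vertex 0.3 3.0 4.4
   vertex 0.9 1.4 0.6
   vertex 0.1 1.5 3.6
  endloop
 endfacet
 facet normal -0.271 0.871 -0.410
  outer loop
   vertex 0.3 3.0 4.4
   vertex 4.7 2.3 0.0
   vertex 0.9 1.4 0.6
  endloop
 endfacet
 facet normal 0.686 -0.724 -0.064
  outer loop
   vertex 3.1 0.5 3.2
   vertex 2.5 0.1 1.3
   vertex 4.7 2.3 0.0
  endloop
 endfacet
 facet normal -0.120 -0.963 0.241
  outer loop
   vertex 3.1 0.5 3.2
   vertex 0.7 1.2 4.8
   vertex 2.5 0.1 1.3
  endloop
 endfacet
 facet normal 0.569 0.297 0.767
  outer loop
   vertex 3.7 1.9 2.3
   vertex 0.3 3.0 4.4
   vertex 0.7 1.2 4.8
  endloop
 endfacet
 facet normal 0.586 0.245 0.772
  outer loop
   vertex 3.7 1.9 2.3
   vertex 0.7 1.2 4.8
   vertex 3.1 0.5 3.2
  endloop
 endfacet
 facet normal 0.476 0.808 0.347
  outer loop
   vertex 3.7 1.9 2.3
   vertex 4.7 2.3 0.0
   vertex 0.3 3.0 4.4
  endloop
 endfacet
 facet normal 0.916 -0.154 0.371
  outer loop
   vertex 3.7 1.9 2.3
   vertex 3.1 0.5 3.2
   vertex 4.7 2.3 0.0
  endloop
 endfacet
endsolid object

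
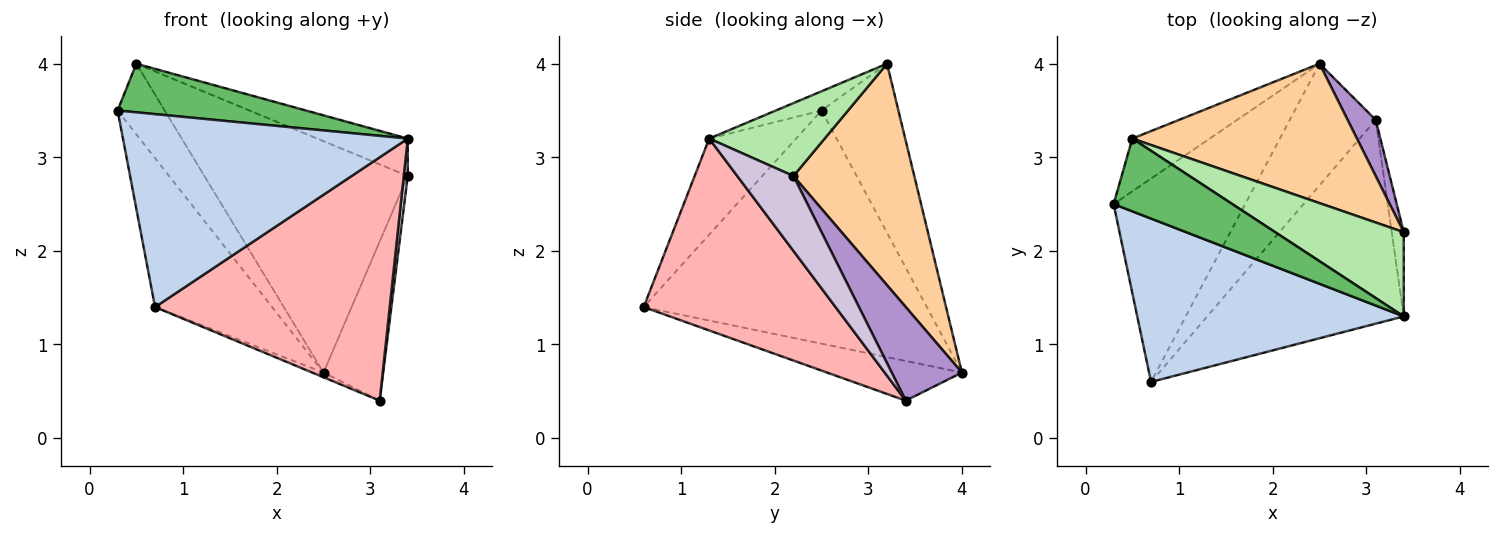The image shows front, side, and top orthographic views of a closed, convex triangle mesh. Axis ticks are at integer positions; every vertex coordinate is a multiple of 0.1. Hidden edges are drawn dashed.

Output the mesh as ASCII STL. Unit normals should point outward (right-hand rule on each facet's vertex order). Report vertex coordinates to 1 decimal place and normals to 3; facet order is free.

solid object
 facet normal -0.819 0.339 -0.462
  outer loop
   vertex 2.5 4.0 0.7
   vertex 0.7 0.6 1.4
   vertex 0.3 2.5 3.5
  endloop
 endfacet
 facet normal -0.227 -0.743 0.629
  outer loop
   vertex 3.4 1.3 3.2
   vertex 0.3 2.5 3.5
   vertex 0.7 0.6 1.4
  endloop
 endfacet
 facet normal -0.794 0.487 -0.363
  outer loop
   vertex 0.5 3.2 4.0
   vertex 2.5 4.0 0.7
   vertex 0.3 2.5 3.5
  endloop
 endfacet
 facet normal 0.454 0.763 0.460
  outer loop
   vertex 0.5 3.2 4.0
   vertex 3.4 2.2 2.8
   vertex 2.5 4.0 0.7
  endloop
 endfacet
 facet normal -0.133 -0.551 0.824
  outer loop
   vertex 0.5 3.2 4.0
   vertex 0.3 2.5 3.5
   vertex 3.4 1.3 3.2
  endloop
 endfacet
 facet normal 0.460 0.361 0.811
  outer loop
   vertex 0.5 3.2 4.0
   vertex 3.4 1.3 3.2
   vertex 3.4 2.2 2.8
  endloop
 endfacet
 facet normal -0.419 0.035 -0.907
  outer loop
   vertex 3.1 3.4 0.4
   vertex 0.7 0.6 1.4
   vertex 2.5 4.0 0.7
  endloop
 endfacet
 facet normal 0.531 -0.650 -0.544
  outer loop
   vertex 3.1 3.4 0.4
   vertex 3.4 1.3 3.2
   vertex 0.7 0.6 1.4
  endloop
 endfacet
 facet normal 0.743 0.631 0.223
  outer loop
   vertex 3.1 3.4 0.4
   vertex 2.5 4.0 0.7
   vertex 3.4 2.2 2.8
  endloop
 endfacet
 facet normal 0.985 -0.070 -0.158
  outer loop
   vertex 3.1 3.4 0.4
   vertex 3.4 2.2 2.8
   vertex 3.4 1.3 3.2
  endloop
 endfacet
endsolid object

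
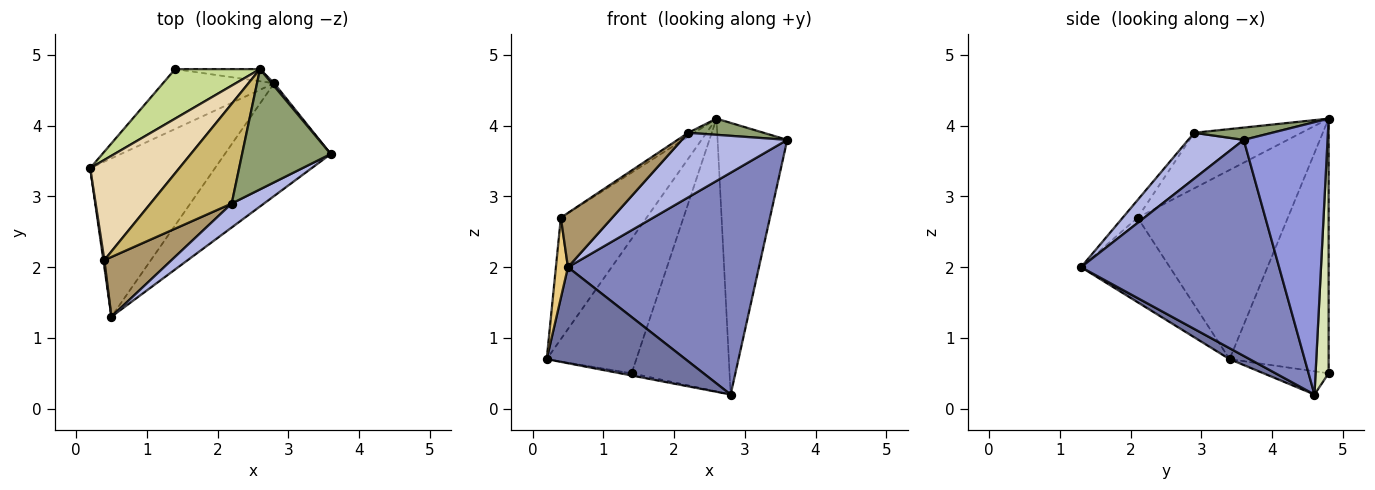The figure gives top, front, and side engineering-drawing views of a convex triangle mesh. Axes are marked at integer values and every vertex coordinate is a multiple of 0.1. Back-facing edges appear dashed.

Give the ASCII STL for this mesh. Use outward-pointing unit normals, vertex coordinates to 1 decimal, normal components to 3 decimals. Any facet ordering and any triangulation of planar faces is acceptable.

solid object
 facet normal 0.075 -0.517 -0.853
  outer loop
   vertex 2.8 4.6 0.2
   vertex 0.5 1.3 2.0
   vertex 0.2 3.4 0.7
  endloop
 endfacet
 facet normal 0.679 -0.655 -0.333
  outer loop
   vertex 2.8 4.6 0.2
   vertex 3.6 3.6 3.8
   vertex 0.5 1.3 2.0
  endloop
 endfacet
 facet normal 0.769 0.639 0.007
  outer loop
   vertex 2.6 4.8 4.1
   vertex 3.6 3.6 3.8
   vertex 2.8 4.6 0.2
  endloop
 endfacet
 facet normal 0.443 -0.841 0.312
  outer loop
   vertex 2.2 2.9 3.9
   vertex 0.5 1.3 2.0
   vertex 3.6 3.6 3.8
  endloop
 endfacet
 facet normal 0.136 -0.132 0.982
  outer loop
   vertex 2.2 2.9 3.9
   vertex 3.6 3.6 3.8
   vertex 2.6 4.8 4.1
  endloop
 endfacet
 facet normal -0.205 0.036 -0.978
  outer loop
   vertex 1.4 4.8 0.5
   vertex 2.8 4.6 0.2
   vertex 0.2 3.4 0.7
  endloop
 endfacet
 facet normal -0.720 0.651 0.240
  outer loop
   vertex 1.4 4.8 0.5
   vertex 0.2 3.4 0.7
   vertex 2.6 4.8 4.1
  endloop
 endfacet
 facet normal 0.132 0.990 -0.044
  outer loop
   vertex 1.4 4.8 0.5
   vertex 2.6 4.8 4.1
   vertex 2.8 4.6 0.2
  endloop
 endfacet
 facet normal -0.191 -0.660 0.727
  outer loop
   vertex 0.4 2.1 2.7
   vertex 0.5 1.3 2.0
   vertex 2.2 2.9 3.9
  endloop
 endfacet
 facet normal -0.564 0.032 0.825
  outer loop
   vertex 0.4 2.1 2.7
   vertex 2.2 2.9 3.9
   vertex 2.6 4.8 4.1
  endloop
 endfacet
 facet normal -0.991 -0.134 0.012
  outer loop
   vertex 0.4 2.1 2.7
   vertex 0.2 3.4 0.7
   vertex 0.5 1.3 2.0
  endloop
 endfacet
 facet normal -0.804 0.459 0.379
  outer loop
   vertex 0.4 2.1 2.7
   vertex 2.6 4.8 4.1
   vertex 0.2 3.4 0.7
  endloop
 endfacet
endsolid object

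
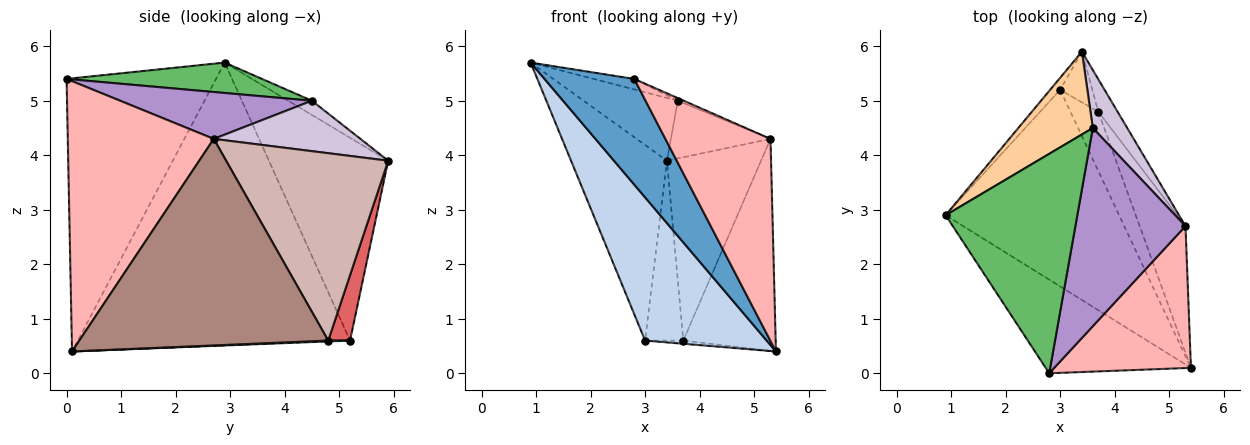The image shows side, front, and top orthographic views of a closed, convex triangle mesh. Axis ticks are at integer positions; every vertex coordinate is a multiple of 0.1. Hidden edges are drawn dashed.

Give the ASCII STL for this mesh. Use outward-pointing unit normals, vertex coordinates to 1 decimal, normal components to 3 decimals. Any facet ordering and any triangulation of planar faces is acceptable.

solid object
 facet normal -0.780 -0.468 -0.415
  outer loop
   vertex 2.8 0.0 5.4
   vertex 0.9 2.9 5.7
   vertex 5.4 0.1 0.4
  endloop
 endfacet
 facet normal -0.797 -0.356 -0.489
  outer loop
   vertex 3.0 5.2 0.6
   vertex 5.4 0.1 0.4
   vertex 0.9 2.9 5.7
  endloop
 endfacet
 facet normal -0.779 0.626 -0.038
  outer loop
   vertex 3.0 5.2 0.6
   vertex 0.9 2.9 5.7
   vertex 3.4 5.9 3.9
  endloop
 endfacet
 facet normal -0.150 0.598 0.788
  outer loop
   vertex 3.6 4.5 5.0
   vertex 3.4 5.9 3.9
   vertex 0.9 2.9 5.7
  endloop
 endfacet
 facet normal 0.225 0.047 0.973
  outer loop
   vertex 3.6 4.5 5.0
   vertex 0.9 2.9 5.7
   vertex 2.8 0.0 5.4
  endloop
 endfacet
 facet normal 0.031 0.054 -0.998
  outer loop
   vertex 3.7 4.8 0.6
   vertex 5.4 0.1 0.4
   vertex 3.0 5.2 0.6
  endloop
 endfacet
 facet normal 0.482 0.843 -0.237
  outer loop
   vertex 3.7 4.8 0.6
   vertex 3.0 5.2 0.6
   vertex 3.4 5.9 3.9
  endloop
 endfacet
 facet normal 0.751 -0.541 0.380
  outer loop
   vertex 5.3 2.7 4.3
   vertex 2.8 0.0 5.4
   vertex 5.4 0.1 0.4
  endloop
 endfacet
 facet normal 0.392 0.012 0.920
  outer loop
   vertex 5.3 2.7 4.3
   vertex 3.6 4.5 5.0
   vertex 2.8 0.0 5.4
  endloop
 endfacet
 facet normal 0.720 0.489 0.492
  outer loop
   vertex 5.3 2.7 4.3
   vertex 3.4 5.9 3.9
   vertex 3.6 4.5 5.0
  endloop
 endfacet
 facet normal 0.918 0.341 -0.204
  outer loop
   vertex 5.3 2.7 4.3
   vertex 5.4 0.1 0.4
   vertex 3.7 4.8 0.6
  endloop
 endfacet
 facet normal 0.861 0.500 -0.088
  outer loop
   vertex 5.3 2.7 4.3
   vertex 3.7 4.8 0.6
   vertex 3.4 5.9 3.9
  endloop
 endfacet
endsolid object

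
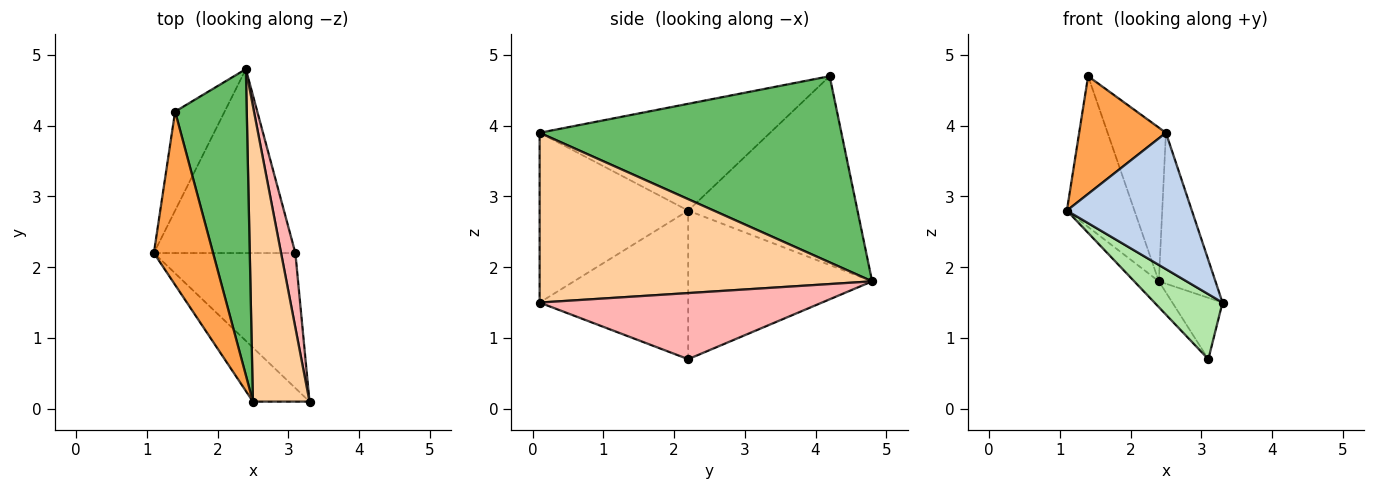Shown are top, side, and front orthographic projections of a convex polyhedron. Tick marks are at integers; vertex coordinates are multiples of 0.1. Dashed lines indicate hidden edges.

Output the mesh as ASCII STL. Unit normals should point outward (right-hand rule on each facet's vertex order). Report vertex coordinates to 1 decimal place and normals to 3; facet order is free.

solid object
 facet normal -0.902 0.360 -0.237
  outer loop
   vertex 1.4 4.2 4.7
   vertex 2.4 4.8 1.8
   vertex 1.1 2.2 2.8
  endloop
 endfacet
 facet normal -0.741 -0.624 -0.247
  outer loop
   vertex 2.5 0.1 3.9
   vertex 1.1 2.2 2.8
   vertex 3.3 0.1 1.5
  endloop
 endfacet
 facet normal -0.831 -0.313 0.460
  outer loop
   vertex 2.5 0.1 3.9
   vertex 1.4 4.2 4.7
   vertex 1.1 2.2 2.8
  endloop
 endfacet
 facet normal 0.937 0.159 0.312
  outer loop
   vertex 2.5 0.1 3.9
   vertex 3.3 0.1 1.5
   vertex 2.4 4.8 1.8
  endloop
 endfacet
 facet normal 0.918 0.177 0.353
  outer loop
   vertex 2.5 0.1 3.9
   vertex 2.4 4.8 1.8
   vertex 1.4 4.2 4.7
  endloop
 endfacet
 facet normal -0.687 -0.315 -0.655
  outer loop
   vertex 3.1 2.2 0.7
   vertex 3.3 0.1 1.5
   vertex 1.1 2.2 2.8
  endloop
 endfacet
 facet normal -0.721 0.096 -0.686
  outer loop
   vertex 3.1 2.2 0.7
   vertex 1.1 2.2 2.8
   vertex 2.4 4.8 1.8
  endloop
 endfacet
 facet normal 0.963 0.171 0.208
  outer loop
   vertex 3.1 2.2 0.7
   vertex 2.4 4.8 1.8
   vertex 3.3 0.1 1.5
  endloop
 endfacet
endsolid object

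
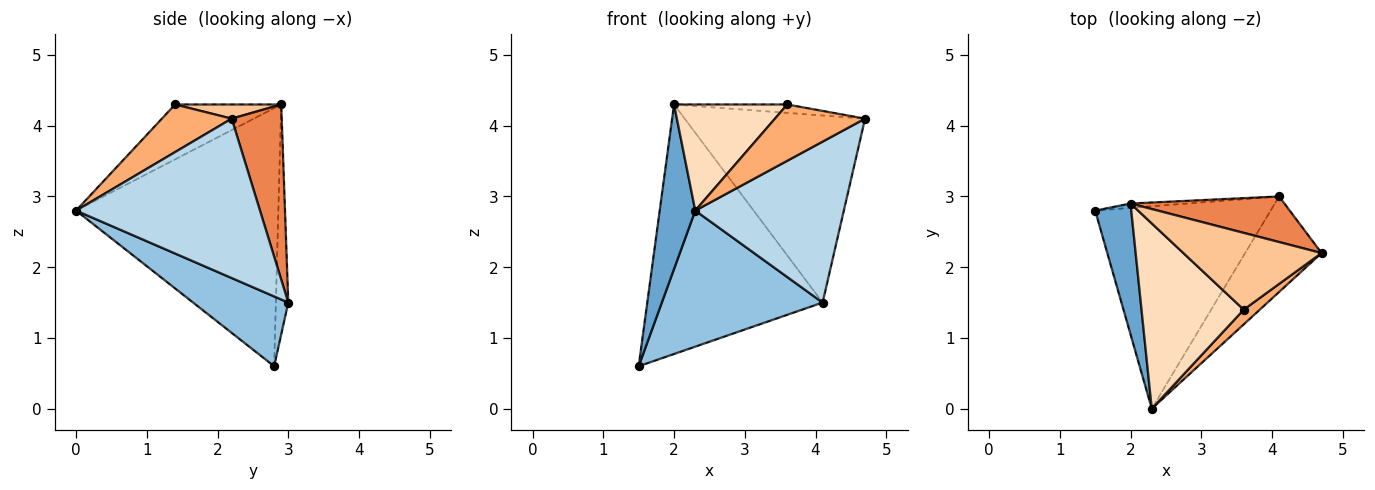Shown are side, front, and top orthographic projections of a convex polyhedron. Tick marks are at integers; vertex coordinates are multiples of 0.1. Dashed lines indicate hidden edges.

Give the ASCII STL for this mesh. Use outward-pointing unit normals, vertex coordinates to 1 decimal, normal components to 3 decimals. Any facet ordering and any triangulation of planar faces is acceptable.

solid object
 facet normal -0.976 -0.172 0.136
  outer loop
   vertex 2.0 2.9 4.3
   vertex 1.5 2.8 0.6
   vertex 2.3 0.0 2.8
  endloop
 endfacet
 facet normal 0.314 -0.530 -0.788
  outer loop
   vertex 4.1 3.0 1.5
   vertex 2.3 0.0 2.8
   vertex 1.5 2.8 0.6
  endloop
 endfacet
 facet normal 0.729 -0.589 -0.349
  outer loop
   vertex 4.1 3.0 1.5
   vertex 4.7 2.2 4.1
   vertex 2.3 0.0 2.8
  endloop
 endfacet
 facet normal -0.071 0.997 -0.017
  outer loop
   vertex 4.1 3.0 1.5
   vertex 1.5 2.8 0.6
   vertex 2.0 2.9 4.3
  endloop
 endfacet
 facet normal 0.260 0.938 0.229
  outer loop
   vertex 4.1 3.0 1.5
   vertex 2.0 2.9 4.3
   vertex 4.7 2.2 4.1
  endloop
 endfacet
 facet normal 0.600 -0.774 0.203
  outer loop
   vertex 3.6 1.4 4.3
   vertex 2.3 0.0 2.8
   vertex 4.7 2.2 4.1
  endloop
 endfacet
 facet normal 0.101 0.108 0.989
  outer loop
   vertex 3.6 1.4 4.3
   vertex 4.7 2.2 4.1
   vertex 2.0 2.9 4.3
  endloop
 endfacet
 facet normal -0.422 -0.451 0.787
  outer loop
   vertex 3.6 1.4 4.3
   vertex 2.0 2.9 4.3
   vertex 2.3 0.0 2.8
  endloop
 endfacet
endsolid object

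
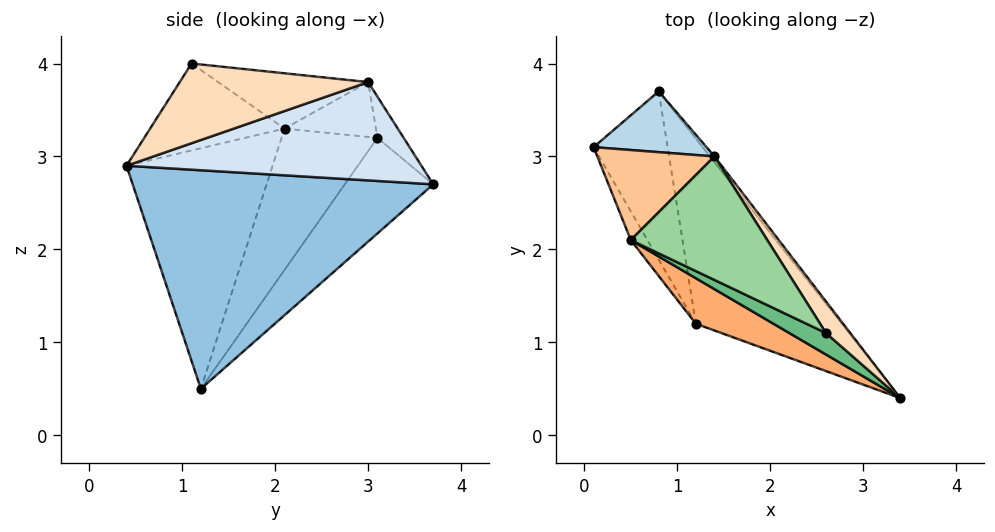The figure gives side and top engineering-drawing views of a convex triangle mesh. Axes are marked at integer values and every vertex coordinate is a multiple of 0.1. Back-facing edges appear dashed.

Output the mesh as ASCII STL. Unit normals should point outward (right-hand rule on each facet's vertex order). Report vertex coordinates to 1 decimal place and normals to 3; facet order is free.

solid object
 facet normal -0.731 0.381 -0.566
  outer loop
   vertex 1.2 1.2 0.5
   vertex 0.1 3.1 3.2
   vertex 0.8 3.7 2.7
  endloop
 endfacet
 facet normal 0.706 0.528 -0.472
  outer loop
   vertex 1.2 1.2 0.5
   vertex 0.8 3.7 2.7
   vertex 3.4 0.4 2.9
  endloop
 endfacet
 facet normal -0.221 0.764 0.607
  outer loop
   vertex 1.4 3.0 3.8
   vertex 0.8 3.7 2.7
   vertex 0.1 3.1 3.2
  endloop
 endfacet
 facet normal 0.786 0.617 -0.036
  outer loop
   vertex 1.4 3.0 3.8
   vertex 3.4 0.4 2.9
   vertex 0.8 3.7 2.7
  endloop
 endfacet
 facet normal -0.919 -0.379 -0.108
  outer loop
   vertex 0.5 2.1 3.3
   vertex 0.1 3.1 3.2
   vertex 1.2 1.2 0.5
  endloop
 endfacet
 facet normal -0.483 -0.861 0.156
  outer loop
   vertex 0.5 2.1 3.3
   vertex 1.2 1.2 0.5
   vertex 3.4 0.4 2.9
  endloop
 endfacet
 facet normal -0.423 -0.079 0.903
  outer loop
   vertex 0.5 2.1 3.3
   vertex 1.4 3.0 3.8
   vertex 0.1 3.1 3.2
  endloop
 endfacet
 facet normal 0.808 0.536 0.246
  outer loop
   vertex 2.6 1.1 4.0
   vertex 3.4 0.4 2.9
   vertex 1.4 3.0 3.8
  endloop
 endfacet
 facet normal -0.475 -0.857 0.200
  outer loop
   vertex 2.6 1.1 4.0
   vertex 0.5 2.1 3.3
   vertex 3.4 0.4 2.9
  endloop
 endfacet
 facet normal -0.372 -0.138 0.918
  outer loop
   vertex 2.6 1.1 4.0
   vertex 1.4 3.0 3.8
   vertex 0.5 2.1 3.3
  endloop
 endfacet
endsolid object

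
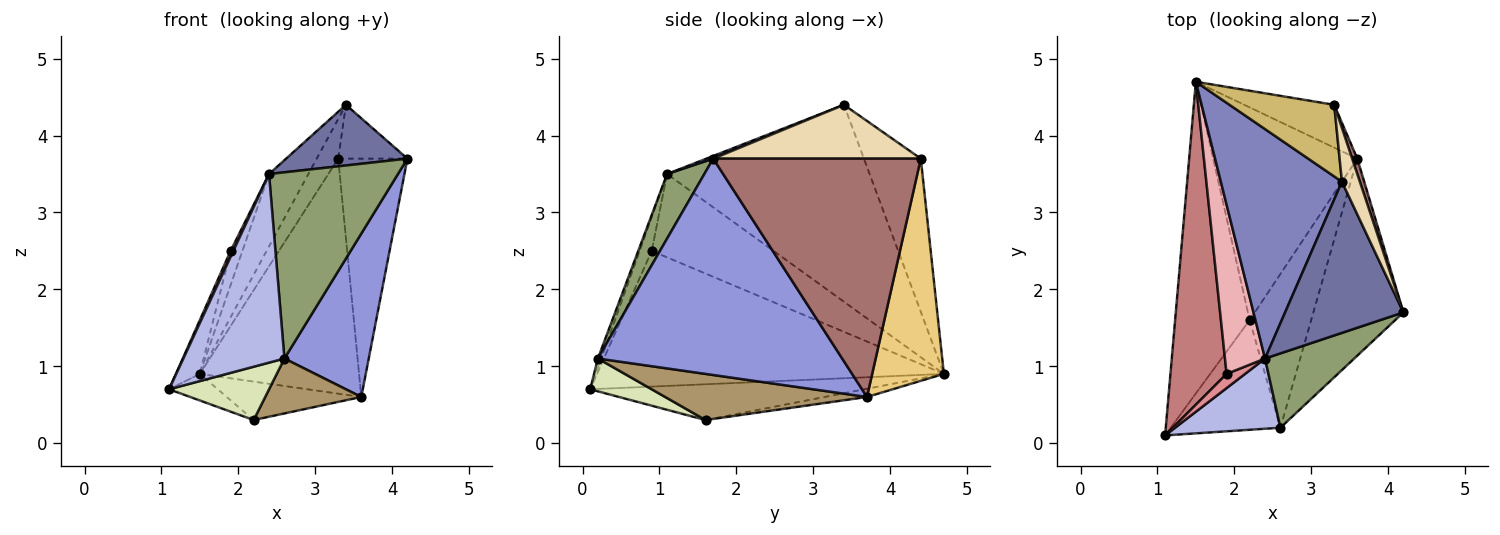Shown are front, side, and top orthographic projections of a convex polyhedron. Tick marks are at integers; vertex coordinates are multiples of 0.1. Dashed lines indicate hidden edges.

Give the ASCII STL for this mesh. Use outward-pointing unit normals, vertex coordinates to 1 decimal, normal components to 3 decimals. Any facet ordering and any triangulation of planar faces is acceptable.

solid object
 facet normal 0.021 -0.372 0.928
  outer loop
   vertex 2.4 1.1 3.5
   vertex 4.2 1.7 3.7
   vertex 3.4 3.4 4.4
  endloop
 endfacet
 facet normal -0.840 0.163 0.517
  outer loop
   vertex 2.4 1.1 3.5
   vertex 3.4 3.4 4.4
   vertex 1.5 4.7 0.9
  endloop
 endfacet
 facet normal 0.880 -0.304 -0.366
  outer loop
   vertex 2.6 0.2 1.1
   vertex 3.6 3.7 0.6
   vertex 4.2 1.7 3.7
  endloop
 endfacet
 facet normal -0.031 -0.937 0.349
  outer loop
   vertex 2.6 0.2 1.1
   vertex 2.4 1.1 3.5
   vertex 1.1 0.1 0.7
  endloop
 endfacet
 facet normal 0.259 -0.897 0.358
  outer loop
   vertex 2.6 0.2 1.1
   vertex 4.2 1.7 3.7
   vertex 2.4 1.1 3.5
  endloop
 endfacet
 facet normal -0.431 0.077 -0.899
  outer loop
   vertex 2.2 1.6 0.3
   vertex 1.1 0.1 0.7
   vertex 1.5 4.7 0.9
  endloop
 endfacet
 facet normal -0.056 0.178 -0.983
  outer loop
   vertex 2.2 1.6 0.3
   vertex 1.5 4.7 0.9
   vertex 3.6 3.7 0.6
  endloop
 endfacet
 facet normal 0.260 -0.422 -0.869
  outer loop
   vertex 2.2 1.6 0.3
   vertex 2.6 0.2 1.1
   vertex 1.1 0.1 0.7
  endloop
 endfacet
 facet normal 0.577 -0.275 -0.769
  outer loop
   vertex 2.2 1.6 0.3
   vertex 3.6 3.7 0.6
   vertex 2.6 0.2 1.1
  endloop
 endfacet
 facet normal -0.788 0.298 0.539
  outer loop
   vertex 3.3 4.4 3.7
   vertex 1.5 4.7 0.9
   vertex 3.4 3.4 4.4
  endloop
 endfacet
 facet normal 0.405 0.900 -0.164
  outer loop
   vertex 3.3 4.4 3.7
   vertex 3.6 3.7 0.6
   vertex 1.5 4.7 0.9
  endloop
 endfacet
 facet normal 0.905 0.302 0.302
  outer loop
   vertex 3.3 4.4 3.7
   vertex 3.4 3.4 4.4
   vertex 4.2 1.7 3.7
  endloop
 endfacet
 facet normal 0.948 0.316 0.020
  outer loop
   vertex 3.3 4.4 3.7
   vertex 4.2 1.7 3.7
   vertex 3.6 3.7 0.6
  endloop
 endfacet
 facet normal -0.922 0.064 0.382
  outer loop
   vertex 1.9 0.9 2.5
   vertex 1.5 4.7 0.9
   vertex 1.1 0.1 0.7
  endloop
 endfacet
 facet normal -0.861 -0.196 0.470
  outer loop
   vertex 1.9 0.9 2.5
   vertex 1.1 0.1 0.7
   vertex 2.4 1.1 3.5
  endloop
 endfacet
 facet normal -0.898 0.087 0.432
  outer loop
   vertex 1.9 0.9 2.5
   vertex 2.4 1.1 3.5
   vertex 1.5 4.7 0.9
  endloop
 endfacet
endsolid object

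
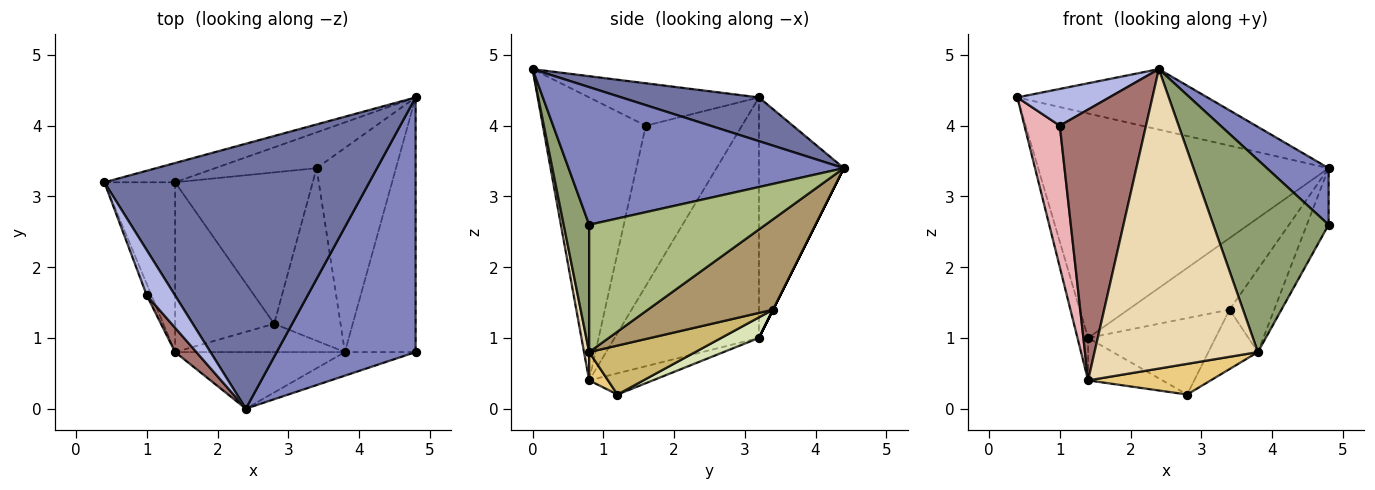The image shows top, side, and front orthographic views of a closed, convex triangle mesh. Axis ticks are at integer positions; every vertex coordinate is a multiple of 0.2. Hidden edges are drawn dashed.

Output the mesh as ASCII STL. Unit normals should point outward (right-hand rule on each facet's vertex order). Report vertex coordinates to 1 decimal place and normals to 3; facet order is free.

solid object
 facet normal 0.159 0.220 0.963
  outer loop
   vertex 2.4 0.0 4.8
   vertex 4.8 4.4 3.4
   vertex 0.4 3.2 4.4
  endloop
 endfacet
 facet normal 0.695 -0.156 0.702
  outer loop
   vertex 2.4 0.0 4.8
   vertex 4.8 0.8 2.6
   vertex 4.8 4.4 3.4
  endloop
 endfacet
 facet normal -0.280 0.957 -0.082
  outer loop
   vertex 1.4 3.2 1.0
   vertex 0.4 3.2 4.4
   vertex 4.8 4.4 3.4
  endloop
 endfacet
 facet normal -0.759 -0.411 0.506
  outer loop
   vertex 1.0 1.6 4.0
   vertex 2.4 0.0 4.8
   vertex 0.4 3.2 4.4
  endloop
 endfacet
 facet normal 0.214 -0.970 -0.119
  outer loop
   vertex 3.8 0.8 0.8
   vertex 4.8 0.8 2.6
   vertex 2.4 0.0 4.8
  endloop
 endfacet
 facet normal 0.869 0.107 -0.483
  outer loop
   vertex 3.8 0.8 0.8
   vertex 4.8 4.4 3.4
   vertex 4.8 0.8 2.6
  endloop
 endfacet
 facet normal 0.000 0.894 -0.447
  outer loop
   vertex 3.4 3.4 1.4
   vertex 1.4 3.2 1.0
   vertex 4.8 4.4 3.4
  endloop
 endfacet
 facet normal 0.132 0.447 -0.885
  outer loop
   vertex 3.4 3.4 1.4
   vertex 2.8 1.2 0.2
   vertex 1.4 3.2 1.0
  endloop
 endfacet
 facet normal 0.726 0.259 -0.637
  outer loop
   vertex 3.4 3.4 1.4
   vertex 4.8 4.4 3.4
   vertex 3.8 0.8 0.8
  endloop
 endfacet
 facet normal 0.572 0.267 -0.776
  outer loop
   vertex 3.4 3.4 1.4
   vertex 3.8 0.8 0.8
   vertex 2.8 1.2 0.2
  endloop
 endfacet
 facet normal 0.112 -0.730 -0.674
  outer loop
   vertex 1.4 0.8 0.4
   vertex 2.8 1.2 0.2
   vertex 3.8 0.8 0.8
  endloop
 endfacet
 facet normal 0.031 -0.982 -0.186
  outer loop
   vertex 1.4 0.8 0.4
   vertex 3.8 0.8 0.8
   vertex 2.4 0.0 4.8
  endloop
 endfacet
 facet normal -0.765 -0.641 0.057
  outer loop
   vertex 1.4 0.8 0.4
   vertex 2.4 0.0 4.8
   vertex 1.0 1.6 4.0
  endloop
 endfacet
 facet normal -0.204 0.237 -0.950
  outer loop
   vertex 1.4 0.8 0.4
   vertex 1.4 3.2 1.0
   vertex 2.8 1.2 0.2
  endloop
 endfacet
 facet normal -0.957 0.070 -0.281
  outer loop
   vertex 1.4 0.8 0.4
   vertex 0.4 3.2 4.4
   vertex 1.4 3.2 1.0
  endloop
 endfacet
 facet normal -0.938 -0.345 -0.028
  outer loop
   vertex 1.4 0.8 0.4
   vertex 1.0 1.6 4.0
   vertex 0.4 3.2 4.4
  endloop
 endfacet
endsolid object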